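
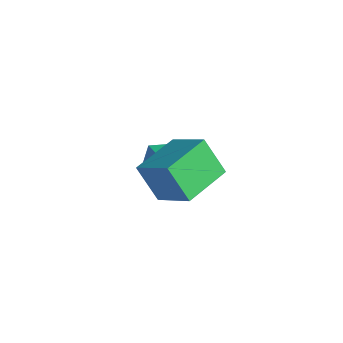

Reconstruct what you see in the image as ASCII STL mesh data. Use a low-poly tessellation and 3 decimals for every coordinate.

solid 
facet normal -0.814 -0.061 -0.578
outer loop
vertex 2.79 -1.406 0.829
vertex 2.577 0.469 0.931
vertex 3.679 -1.236 -0.442
endloop
endfacet
facet normal 0.113 -0.992 -0.054
outer loop
vertex 5.103 -1.129 0.569
vertex 2.79 -1.406 0.829
vertex 3.679 -1.236 -0.442
endloop
endfacet
facet normal -0.814 -0.061 -0.578
outer loop
vertex 3.679 -1.236 -0.442
vertex 2.577 0.469 0.931
vertex 3.466 0.639 -0.34
endloop
endfacet
facet normal 0.570 0.109 -0.814
outer loop
vertex 3.466 0.639 -0.34
vertex 5.103 -1.129 0.569
vertex 3.679 -1.236 -0.442
endloop
endfacet
facet normal -0.570 -0.109 0.814
outer loop
vertex 2.79 -1.406 0.829
vertex 4.001 0.576 1.942
vertex 2.577 0.469 0.931
endloop
endfacet
facet normal 0.113 -0.992 -0.054
outer loop
vertex 4.214 -1.299 1.84
vertex 2.79 -1.406 0.829
vertex 5.103 -1.129 0.569
endloop
endfacet
facet normal -0.570 -0.109 0.814
outer loop
vertex 4.214 -1.299 1.84
vertex 4.001 0.576 1.942
vertex 2.79 -1.406 0.829
endloop
endfacet
facet normal -0.113 0.992 0.054
outer loop
vertex 2.577 0.469 0.931
vertex 4.001 0.576 1.942
vertex 3.466 0.639 -0.34
endloop
endfacet
facet normal 0.570 0.109 -0.814
outer loop
vertex 4.89 0.746 0.671
vertex 5.103 -1.129 0.569
vertex 3.466 0.639 -0.34
endloop
endfacet
facet normal -0.113 0.992 0.054
outer loop
vertex 3.466 0.639 -0.34
vertex 4.001 0.576 1.942
vertex 4.89 0.746 0.671
endloop
endfacet
facet normal 0.814 0.061 0.578
outer loop
vertex 4.89 0.746 0.671
vertex 4.214 -1.299 1.84
vertex 5.103 -1.129 0.569
endloop
endfacet
facet normal 0.814 0.061 0.578
outer loop
vertex 4.001 0.576 1.942
vertex 4.214 -1.299 1.84
vertex 4.89 0.746 0.671
endloop
endfacet
facet normal -0.179 -0.054 0.982
outer loop
vertex 0.779 2.447 -2.089
vertex -0.011 1.668 -2.276
vertex 1.055 1.356 -2.099
endloop
endfacet
facet normal 0.502 0.119 0.857
outer loop
vertex 0.779 2.447 -2.089
vertex 1.055 1.356 -2.099
vertex 1.725 2.111 -2.596
endloop
endfacet
facet normal 0.509 0.720 0.472
outer loop
vertex 0.779 2.447 -2.089
vertex 1.725 2.111 -2.596
vertex 1.073 2.889 -3.081
endloop
endfacet
facet normal -0.168 0.918 0.359
outer loop
vertex 0.779 2.447 -2.089
vertex 1.073 2.889 -3.081
vertex -0.0 2.615 -2.883
endloop
endfacet
facet normal -0.593 0.439 0.675
outer loop
vertex 0.779 2.447 -2.089
vertex -0.0 2.615 -2.883
vertex -0.011 1.668 -2.276
endloop
endfacet
facet normal 0.792 -0.399 0.462
outer loop
vertex 1.725 2.111 -2.596
vertex 1.055 1.356 -2.099
vertex 1.52 1.125 -3.097
endloop
endfacet
facet normal -0.309 -0.680 0.665
outer loop
vertex 1.055 1.356 -2.099
vertex -0.011 1.668 -2.276
vertex 0.447 0.851 -2.899
endloop
endfacet
facet normal -0.979 0.119 0.167
outer loop
vertex -0.011 1.668 -2.276
vertex -0.0 2.615 -2.883
vertex -0.205 1.629 -3.384
endloop
endfacet
facet normal -0.291 0.893 -0.342
outer loop
vertex -0.0 2.615 -2.883
vertex 1.073 2.889 -3.081
vertex 0.465 2.384 -3.881
endloop
endfacet
facet normal 0.804 0.573 -0.161
outer loop
vertex 1.073 2.889 -3.081
vertex 1.725 2.111 -2.596
vertex 1.531 2.072 -3.704
endloop
endfacet
facet normal 0.168 -0.918 -0.359
outer loop
vertex 0.741 1.293 -3.891
vertex 1.52 1.125 -3.097
vertex 0.447 0.851 -2.899
endloop
endfacet
facet normal -0.509 -0.720 -0.472
outer loop
vertex 0.741 1.293 -3.891
vertex 0.447 0.851 -2.899
vertex -0.205 1.629 -3.384
endloop
endfacet
facet normal -0.502 -0.119 -0.857
outer loop
vertex 0.741 1.293 -3.891
vertex -0.205 1.629 -3.384
vertex 0.465 2.384 -3.881
endloop
endfacet
facet normal 0.179 0.054 -0.982
outer loop
vertex 0.741 1.293 -3.891
vertex 0.465 2.384 -3.881
vertex 1.531 2.072 -3.704
endloop
endfacet
facet normal 0.593 -0.439 -0.675
outer loop
vertex 0.741 1.293 -3.891
vertex 1.531 2.072 -3.704
vertex 1.52 1.125 -3.097
endloop
endfacet
facet normal 0.291 -0.893 0.342
outer loop
vertex 0.447 0.851 -2.899
vertex 1.52 1.125 -3.097
vertex 1.055 1.356 -2.099
endloop
endfacet
facet normal -0.804 -0.573 0.161
outer loop
vertex -0.205 1.629 -3.384
vertex 0.447 0.851 -2.899
vertex -0.011 1.668 -2.276
endloop
endfacet
facet normal -0.792 0.399 -0.462
outer loop
vertex 0.465 2.384 -3.881
vertex -0.205 1.629 -3.384
vertex -0.0 2.615 -2.883
endloop
endfacet
facet normal 0.309 0.680 -0.665
outer loop
vertex 1.531 2.072 -3.704
vertex 0.465 2.384 -3.881
vertex 1.073 2.889 -3.081
endloop
endfacet
facet normal 0.979 -0.119 -0.167
outer loop
vertex 1.52 1.125 -3.097
vertex 1.531 2.072 -3.704
vertex 1.725 2.111 -2.596
endloop
endfacet

endsolid


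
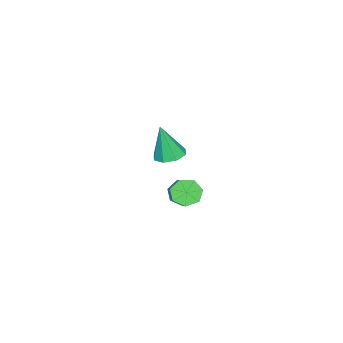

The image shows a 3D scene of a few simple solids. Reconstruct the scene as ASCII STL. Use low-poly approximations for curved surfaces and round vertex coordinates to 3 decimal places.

solid 
facet normal -0.707 -0.434 -0.558
outer loop
vertex -0.912 1.552 -1.459
vertex -1.318 1.866 -1.189
vertex -1.019 1.996 -1.669
endloop
endfacet
facet normal 0.674 -0.177 -0.717
outer loop
vertex -0.912 1.552 -1.459
vertex -1.019 1.996 -1.669
vertex 0.404 2.36 -0.421
endloop
endfacet
facet normal 0.674 -0.175 -0.717
outer loop
vertex 0.404 2.36 -0.421
vertex -1.019 1.996 -1.669
vertex 0.296 2.804 -0.631
endloop
endfacet
facet normal 0.707 0.435 0.557
outer loop
vertex 0.404 2.36 -0.421
vertex 0.296 2.804 -0.631
vertex -0.002 2.674 -0.151
endloop
endfacet
facet normal -0.708 -0.433 -0.558
outer loop
vertex -1.019 1.996 -1.669
vertex -1.318 1.866 -1.189
vertex -1.351 2.343 -1.517
endloop
endfacet
facet normal 0.253 0.581 -0.773
outer loop
vertex -1.019 1.996 -1.669
vertex -1.351 2.343 -1.517
vertex 0.296 2.804 -0.631
endloop
endfacet
facet normal 0.254 0.580 -0.774
outer loop
vertex 0.296 2.804 -0.631
vertex -1.351 2.343 -1.517
vertex -0.036 3.151 -0.48
endloop
endfacet
facet normal 0.708 0.435 0.557
outer loop
vertex 0.296 2.804 -0.631
vertex -0.036 3.151 -0.48
vertex -0.002 2.674 -0.151
endloop
endfacet
facet normal -0.707 -0.433 -0.559
outer loop
vertex -1.351 2.343 -1.517
vertex -1.318 1.866 -1.189
vertex -1.658 2.33 -1.119
endloop
endfacet
facet normal -0.358 0.900 -0.247
outer loop
vertex -1.351 2.343 -1.517
vertex -1.658 2.33 -1.119
vertex -0.036 3.151 -0.48
endloop
endfacet
facet normal -0.359 0.900 -0.247
outer loop
vertex -0.036 3.151 -0.48
vertex -1.658 2.33 -1.119
vertex -0.343 3.138 -0.081
endloop
endfacet
facet normal 0.707 0.435 0.558
outer loop
vertex -0.036 3.151 -0.48
vertex -0.343 3.138 -0.081
vertex -0.002 2.674 -0.151
endloop
endfacet
facet normal -0.707 -0.434 -0.558
outer loop
vertex -1.658 2.33 -1.119
vertex -1.318 1.866 -1.189
vertex -1.709 1.968 -0.773
endloop
endfacet
facet normal -0.700 0.543 0.464
outer loop
vertex -1.658 2.33 -1.119
vertex -1.709 1.968 -0.773
vertex -0.343 3.138 -0.081
endloop
endfacet
facet normal -0.700 0.542 0.466
outer loop
vertex -0.343 3.138 -0.081
vertex -1.709 1.968 -0.773
vertex -0.393 2.776 0.265
endloop
endfacet
facet normal 0.707 0.435 0.558
outer loop
vertex -0.343 3.138 -0.081
vertex -0.393 2.776 0.265
vertex -0.002 2.674 -0.151
endloop
endfacet
facet normal -0.707 -0.435 -0.558
outer loop
vertex -1.709 1.968 -0.773
vertex -1.318 1.866 -1.189
vertex -1.465 1.529 -0.74
endloop
endfacet
facet normal -0.515 -0.224 0.827
outer loop
vertex -1.709 1.968 -0.773
vertex -1.465 1.529 -0.74
vertex -0.393 2.776 0.265
endloop
endfacet
facet normal -0.514 -0.225 0.828
outer loop
vertex -0.393 2.776 0.265
vertex -1.465 1.529 -0.74
vertex -0.149 2.337 0.297
endloop
endfacet
facet normal 0.707 0.434 0.558
outer loop
vertex -0.393 2.776 0.265
vertex -0.149 2.337 0.297
vertex -0.002 2.674 -0.151
endloop
endfacet
facet normal -0.706 -0.435 -0.558
outer loop
vertex -1.465 1.529 -0.74
vertex -1.318 1.866 -1.189
vertex -1.11 1.344 -1.045
endloop
endfacet
facet normal 0.058 -0.822 0.566
outer loop
vertex -1.465 1.529 -0.74
vertex -1.11 1.344 -1.045
vertex -0.149 2.337 0.297
endloop
endfacet
facet normal 0.058 -0.822 0.566
outer loop
vertex -0.149 2.337 0.297
vertex -1.11 1.344 -1.045
vertex 0.205 2.152 -0.008
endloop
endfacet
facet normal 0.707 0.433 0.558
outer loop
vertex -0.149 2.337 0.297
vertex 0.205 2.152 -0.008
vertex -0.002 2.674 -0.151
endloop
endfacet
facet normal -0.707 -0.435 -0.557
outer loop
vertex -1.11 1.344 -1.045
vertex -1.318 1.866 -1.189
vertex -0.912 1.552 -1.459
endloop
endfacet
facet normal 0.587 -0.800 -0.121
outer loop
vertex -1.11 1.344 -1.045
vertex -0.912 1.552 -1.459
vertex 0.205 2.152 -0.008
endloop
endfacet
facet normal 0.587 -0.801 -0.121
outer loop
vertex 0.205 2.152 -0.008
vertex -0.912 1.552 -1.459
vertex 0.404 2.36 -0.421
endloop
endfacet
facet normal 0.707 0.433 0.559
outer loop
vertex 0.205 2.152 -0.008
vertex 0.404 2.36 -0.421
vertex -0.002 2.674 -0.151
endloop
endfacet
facet normal -0.097 0.211 -0.973
outer loop
vertex 1.982 2.508 2.564
vertex 1.534 2.855 2.684
vertex 2.108 2.926 2.642
endloop
endfacet
facet normal 0.924 -0.318 0.214
outer loop
vertex 1.982 2.508 2.564
vertex 2.108 2.926 2.642
vertex 1.666 2.565 4.016
endloop
endfacet
facet normal -0.098 0.214 -0.972
outer loop
vertex 2.108 2.926 2.642
vertex 1.534 2.855 2.684
vertex 1.898 3.303 2.746
endloop
endfacet
facet normal 0.851 0.372 0.371
outer loop
vertex 2.108 2.926 2.642
vertex 1.898 3.303 2.746
vertex 1.666 2.565 4.016
endloop
endfacet
facet normal -0.096 0.213 -0.972
outer loop
vertex 1.898 3.303 2.746
vertex 1.534 2.855 2.684
vertex 1.474 3.418 2.813
endloop
endfacet
facet normal 0.299 0.800 0.520
outer loop
vertex 1.898 3.303 2.746
vertex 1.474 3.418 2.813
vertex 1.666 2.565 4.016
endloop
endfacet
facet normal -0.095 0.213 -0.972
outer loop
vertex 1.474 3.418 2.813
vertex 1.534 2.855 2.684
vertex 1.086 3.203 2.804
endloop
endfacet
facet normal -0.408 0.713 0.570
outer loop
vertex 1.474 3.418 2.813
vertex 1.086 3.203 2.804
vertex 1.666 2.565 4.016
endloop
endfacet
facet normal -0.095 0.213 -0.972
outer loop
vertex 1.086 3.203 2.804
vertex 1.534 2.855 2.684
vertex 0.96 2.785 2.725
endloop
endfacet
facet normal -0.854 0.164 0.495
outer loop
vertex 1.086 3.203 2.804
vertex 0.96 2.785 2.725
vertex 1.666 2.565 4.016
endloop
endfacet
facet normal -0.095 0.213 -0.972
outer loop
vertex 0.96 2.785 2.725
vertex 1.534 2.855 2.684
vertex 1.17 2.408 2.622
endloop
endfacet
facet normal -0.780 -0.527 0.337
outer loop
vertex 0.96 2.785 2.725
vertex 1.17 2.408 2.622
vertex 1.666 2.565 4.016
endloop
endfacet
facet normal -0.096 0.213 -0.972
outer loop
vertex 1.17 2.408 2.622
vertex 1.534 2.855 2.684
vertex 1.594 2.293 2.555
endloop
endfacet
facet normal -0.229 -0.955 0.189
outer loop
vertex 1.17 2.408 2.622
vertex 1.594 2.293 2.555
vertex 1.666 2.565 4.016
endloop
endfacet
facet normal -0.095 0.213 -0.972
outer loop
vertex 1.594 2.293 2.555
vertex 1.534 2.855 2.684
vertex 1.982 2.508 2.564
endloop
endfacet
facet normal 0.478 -0.868 0.138
outer loop
vertex 1.594 2.293 2.555
vertex 1.982 2.508 2.564
vertex 1.666 2.565 4.016
endloop
endfacet

endsolid


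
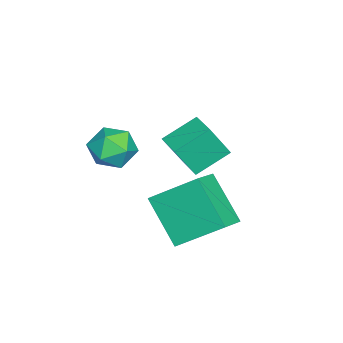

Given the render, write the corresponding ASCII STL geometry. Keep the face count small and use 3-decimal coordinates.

solid 
facet normal -0.699 0.674 0.240
outer loop
vertex 0.712 -0.733 1.394
vertex 0.14 -1.393 1.58
vertex 0.672 -1.069 2.221
endloop
endfacet
facet normal -0.046 0.926 0.374
outer loop
vertex 0.712 -0.733 1.394
vertex 0.672 -1.069 2.221
vertex 1.464 -0.881 1.853
endloop
endfacet
facet normal 0.324 0.916 -0.236
outer loop
vertex 0.712 -0.733 1.394
vertex 1.464 -0.881 1.853
vertex 1.422 -1.09 0.985
endloop
endfacet
facet normal -0.100 0.657 -0.747
outer loop
vertex 0.712 -0.733 1.394
vertex 1.422 -1.09 0.985
vertex 0.604 -1.407 0.816
endloop
endfacet
facet normal -0.733 0.507 -0.454
outer loop
vertex 0.712 -0.733 1.394
vertex 0.604 -1.407 0.816
vertex 0.14 -1.393 1.58
endloop
endfacet
facet normal 0.272 0.482 0.833
outer loop
vertex 1.464 -0.881 1.853
vertex 0.672 -1.069 2.221
vertex 1.356 -1.633 2.324
endloop
endfacet
facet normal -0.785 0.073 0.615
outer loop
vertex 0.672 -1.069 2.221
vertex 0.14 -1.393 1.58
vertex 0.538 -1.95 2.155
endloop
endfacet
facet normal -0.840 -0.197 -0.506
outer loop
vertex 0.14 -1.393 1.58
vertex 0.604 -1.407 0.816
vertex 0.496 -2.159 1.287
endloop
endfacet
facet normal 0.185 0.045 -0.982
outer loop
vertex 0.604 -1.407 0.816
vertex 1.422 -1.09 0.985
vertex 1.288 -1.971 0.919
endloop
endfacet
facet normal 0.872 0.464 -0.154
outer loop
vertex 1.422 -1.09 0.985
vertex 1.464 -0.881 1.853
vertex 1.82 -1.647 1.56
endloop
endfacet
facet normal 0.100 -0.657 0.747
outer loop
vertex 1.248 -2.307 1.746
vertex 1.356 -1.633 2.324
vertex 0.538 -1.95 2.155
endloop
endfacet
facet normal -0.324 -0.916 0.236
outer loop
vertex 1.248 -2.307 1.746
vertex 0.538 -1.95 2.155
vertex 0.496 -2.159 1.287
endloop
endfacet
facet normal 0.046 -0.926 -0.374
outer loop
vertex 1.248 -2.307 1.746
vertex 0.496 -2.159 1.287
vertex 1.288 -1.971 0.919
endloop
endfacet
facet normal 0.699 -0.674 -0.240
outer loop
vertex 1.248 -2.307 1.746
vertex 1.288 -1.971 0.919
vertex 1.82 -1.647 1.56
endloop
endfacet
facet normal 0.733 -0.507 0.454
outer loop
vertex 1.248 -2.307 1.746
vertex 1.82 -1.647 1.56
vertex 1.356 -1.633 2.324
endloop
endfacet
facet normal -0.185 -0.045 0.982
outer loop
vertex 0.538 -1.95 2.155
vertex 1.356 -1.633 2.324
vertex 0.672 -1.069 2.221
endloop
endfacet
facet normal -0.872 -0.464 0.154
outer loop
vertex 0.496 -2.159 1.287
vertex 0.538 -1.95 2.155
vertex 0.14 -1.393 1.58
endloop
endfacet
facet normal -0.272 -0.482 -0.833
outer loop
vertex 1.288 -1.971 0.919
vertex 0.496 -2.159 1.287
vertex 0.604 -1.407 0.816
endloop
endfacet
facet normal 0.785 -0.073 -0.615
outer loop
vertex 1.82 -1.647 1.56
vertex 1.288 -1.971 0.919
vertex 1.422 -1.09 0.985
endloop
endfacet
facet normal 0.840 0.197 0.506
outer loop
vertex 1.356 -1.633 2.324
vertex 1.82 -1.647 1.56
vertex 1.464 -0.881 1.853
endloop
endfacet
facet normal -0.896 0.204 -0.395
outer loop
vertex 0.618 0.071 -0.588
vertex 0.462 1.657 0.586
vertex 1.506 1.213 -2.012
endloop
endfacet
facet normal 0.079 -0.801 -0.593
outer loop
vertex 2.518 0.983 -1.566
vertex 0.618 0.071 -0.588
vertex 1.506 1.213 -2.012
endloop
endfacet
facet normal -0.896 0.204 -0.395
outer loop
vertex 1.506 1.213 -2.012
vertex 0.462 1.657 0.586
vertex 1.35 2.799 -0.838
endloop
endfacet
facet normal 0.437 0.562 -0.702
outer loop
vertex 1.35 2.799 -0.838
vertex 2.518 0.983 -1.566
vertex 1.506 1.213 -2.012
endloop
endfacet
facet normal -0.437 -0.562 0.702
outer loop
vertex 0.618 0.071 -0.588
vertex 1.474 1.427 1.032
vertex 0.462 1.657 0.586
endloop
endfacet
facet normal 0.079 -0.801 -0.593
outer loop
vertex 1.63 -0.159 -0.142
vertex 0.618 0.071 -0.588
vertex 2.518 0.983 -1.566
endloop
endfacet
facet normal -0.437 -0.562 0.702
outer loop
vertex 1.63 -0.159 -0.142
vertex 1.474 1.427 1.032
vertex 0.618 0.071 -0.588
endloop
endfacet
facet normal -0.079 0.801 0.593
outer loop
vertex 0.462 1.657 0.586
vertex 1.474 1.427 1.032
vertex 1.35 2.799 -0.838
endloop
endfacet
facet normal 0.437 0.562 -0.702
outer loop
vertex 2.362 2.569 -0.392
vertex 2.518 0.983 -1.566
vertex 1.35 2.799 -0.838
endloop
endfacet
facet normal -0.079 0.801 0.593
outer loop
vertex 1.35 2.799 -0.838
vertex 1.474 1.427 1.032
vertex 2.362 2.569 -0.392
endloop
endfacet
facet normal 0.896 -0.204 0.395
outer loop
vertex 2.362 2.569 -0.392
vertex 1.63 -0.159 -0.142
vertex 2.518 0.983 -1.566
endloop
endfacet
facet normal 0.896 -0.204 0.395
outer loop
vertex 1.474 1.427 1.032
vertex 1.63 -0.159 -0.142
vertex 2.362 2.569 -0.392
endloop
endfacet
facet normal -0.785 -0.613 -0.093
outer loop
vertex -1.729 -0.689 0.303
vertex -2.571 0.28 1.02
vertex -2.076 -0.052 -0.965
endloop
endfacet
facet normal 0.572 -0.659 -0.488
outer loop
vertex -1.189 0.64 -0.86
vertex -1.729 -0.689 0.303
vertex -2.076 -0.052 -0.965
endloop
endfacet
facet normal -0.784 -0.613 -0.093
outer loop
vertex -2.076 -0.052 -0.965
vertex -2.571 0.28 1.02
vertex -2.918 0.916 -0.248
endloop
endfacet
facet normal -0.238 0.436 -0.868
outer loop
vertex -2.918 0.916 -0.248
vertex -1.189 0.64 -0.86
vertex -2.076 -0.052 -0.965
endloop
endfacet
facet normal 0.237 -0.436 0.868
outer loop
vertex -1.729 -0.689 0.303
vertex -1.684 0.972 1.125
vertex -2.571 0.28 1.02
endloop
endfacet
facet normal 0.573 -0.659 -0.487
outer loop
vertex -0.842 0.004 0.408
vertex -1.729 -0.689 0.303
vertex -1.189 0.64 -0.86
endloop
endfacet
facet normal 0.238 -0.436 0.868
outer loop
vertex -0.842 0.004 0.408
vertex -1.684 0.972 1.125
vertex -1.729 -0.689 0.303
endloop
endfacet
facet normal -0.572 0.660 0.487
outer loop
vertex -2.571 0.28 1.02
vertex -1.684 0.972 1.125
vertex -2.918 0.916 -0.248
endloop
endfacet
facet normal -0.238 0.436 -0.868
outer loop
vertex -2.031 1.609 -0.143
vertex -1.189 0.64 -0.86
vertex -2.918 0.916 -0.248
endloop
endfacet
facet normal -0.573 0.659 0.488
outer loop
vertex -2.918 0.916 -0.248
vertex -1.684 0.972 1.125
vertex -2.031 1.609 -0.143
endloop
endfacet
facet normal 0.785 0.613 0.093
outer loop
vertex -2.031 1.609 -0.143
vertex -0.842 0.004 0.408
vertex -1.189 0.64 -0.86
endloop
endfacet
facet normal 0.784 0.613 0.093
outer loop
vertex -1.684 0.972 1.125
vertex -0.842 0.004 0.408
vertex -2.031 1.609 -0.143
endloop
endfacet

endsolid


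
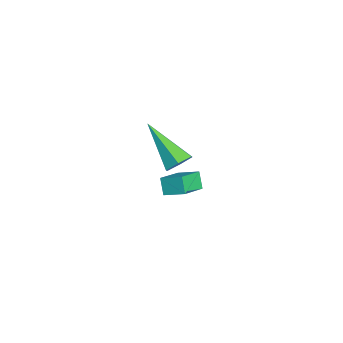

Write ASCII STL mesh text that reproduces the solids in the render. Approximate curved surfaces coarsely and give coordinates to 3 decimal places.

solid 
facet normal -0.553 -0.145 0.820
outer loop
vertex -2.705 -3.35 -1.861
vertex -2.311 -2.528 -1.45
vertex -3.637 -2.65 -2.366
endloop
endfacet
facet normal -0.394 -0.822 -0.412
outer loop
vertex -3.189 -2.532 -3.03
vertex -2.705 -3.35 -1.861
vertex -3.637 -2.65 -2.366
endloop
endfacet
facet normal -0.553 -0.146 0.820
outer loop
vertex -3.637 -2.65 -2.366
vertex -2.311 -2.528 -1.45
vertex -3.243 -1.828 -1.954
endloop
endfacet
facet normal -0.734 0.551 -0.397
outer loop
vertex -3.243 -1.828 -1.954
vertex -3.189 -2.532 -3.03
vertex -3.637 -2.65 -2.366
endloop
endfacet
facet normal 0.734 -0.551 0.397
outer loop
vertex -2.705 -3.35 -1.861
vertex -1.863 -2.41 -2.114
vertex -2.311 -2.528 -1.45
endloop
endfacet
facet normal -0.395 -0.822 -0.412
outer loop
vertex -2.257 -3.232 -2.526
vertex -2.705 -3.35 -1.861
vertex -3.189 -2.532 -3.03
endloop
endfacet
facet normal 0.734 -0.551 0.397
outer loop
vertex -2.257 -3.232 -2.526
vertex -1.863 -2.41 -2.114
vertex -2.705 -3.35 -1.861
endloop
endfacet
facet normal 0.394 0.822 0.412
outer loop
vertex -2.311 -2.528 -1.45
vertex -1.863 -2.41 -2.114
vertex -3.243 -1.828 -1.954
endloop
endfacet
facet normal -0.734 0.551 -0.397
outer loop
vertex -2.795 -1.71 -2.619
vertex -3.189 -2.532 -3.03
vertex -3.243 -1.828 -1.954
endloop
endfacet
facet normal 0.394 0.822 0.411
outer loop
vertex -3.243 -1.828 -1.954
vertex -1.863 -2.41 -2.114
vertex -2.795 -1.71 -2.619
endloop
endfacet
facet normal 0.553 0.145 -0.821
outer loop
vertex -2.795 -1.71 -2.619
vertex -2.257 -3.232 -2.526
vertex -3.189 -2.532 -3.03
endloop
endfacet
facet normal 0.554 0.146 -0.820
outer loop
vertex -1.863 -2.41 -2.114
vertex -2.257 -3.232 -2.526
vertex -2.795 -1.71 -2.619
endloop
endfacet
facet normal 0.595 0.539 -0.596
outer loop
vertex 1.244 -2.73 2.433
vertex 0.778 -2.681 2.012
vertex 0.84 -2.248 2.466
endloop
endfacet
facet normal 0.319 0.204 0.925
outer loop
vertex 1.244 -2.73 2.433
vertex 0.84 -2.248 2.466
vertex -0.478 -3.819 3.268
endloop
endfacet
facet normal 0.595 0.539 -0.596
outer loop
vertex 0.84 -2.248 2.466
vertex 0.778 -2.681 2.012
vertex 0.374 -2.199 2.045
endloop
endfacet
facet normal -0.453 0.677 0.580
outer loop
vertex 0.84 -2.248 2.466
vertex 0.374 -2.199 2.045
vertex -0.478 -3.819 3.268
endloop
endfacet
facet normal 0.595 0.540 -0.595
outer loop
vertex 0.374 -2.199 2.045
vertex 0.778 -2.681 2.012
vertex 0.312 -2.631 1.591
endloop
endfacet
facet normal -0.921 0.337 -0.195
outer loop
vertex 0.374 -2.199 2.045
vertex 0.312 -2.631 1.591
vertex -0.478 -3.819 3.268
endloop
endfacet
facet normal 0.595 0.540 -0.595
outer loop
vertex 0.312 -2.631 1.591
vertex 0.778 -2.681 2.012
vertex 0.716 -3.113 1.558
endloop
endfacet
facet normal -0.618 -0.475 -0.627
outer loop
vertex 0.312 -2.631 1.591
vertex 0.716 -3.113 1.558
vertex -0.478 -3.819 3.268
endloop
endfacet
facet normal 0.595 0.540 -0.595
outer loop
vertex 0.716 -3.113 1.558
vertex 0.778 -2.681 2.012
vertex 1.182 -3.163 1.979
endloop
endfacet
facet normal 0.154 -0.947 -0.283
outer loop
vertex 0.716 -3.113 1.558
vertex 1.182 -3.163 1.979
vertex -0.478 -3.819 3.268
endloop
endfacet
facet normal 0.595 0.539 -0.596
outer loop
vertex 1.182 -3.163 1.979
vertex 0.778 -2.681 2.012
vertex 1.244 -2.73 2.433
endloop
endfacet
facet normal 0.623 -0.607 0.494
outer loop
vertex 1.182 -3.163 1.979
vertex 1.244 -2.73 2.433
vertex -0.478 -3.819 3.268
endloop
endfacet

endsolid


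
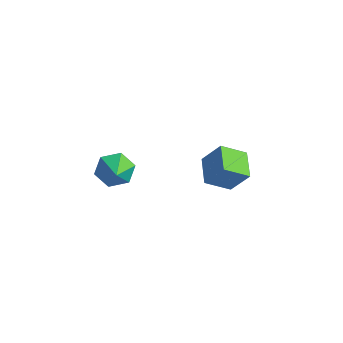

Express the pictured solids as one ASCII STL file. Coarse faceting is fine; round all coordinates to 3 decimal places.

solid 
facet normal -0.494 -0.298 -0.817
outer loop
vertex 2.435 -2.319 0.426
vertex 1.427 -1.354 0.684
vertex 3.152 -1.361 -0.357
endloop
endfacet
facet normal 0.710 -0.680 -0.181
outer loop
vertex 3.873 -0.926 0.836
vertex 2.435 -2.319 0.426
vertex 3.152 -1.361 -0.357
endloop
endfacet
facet normal -0.494 -0.297 -0.817
outer loop
vertex 3.152 -1.361 -0.357
vertex 1.427 -1.354 0.684
vertex 2.143 -0.395 -0.098
endloop
endfacet
facet normal 0.501 0.670 -0.547
outer loop
vertex 2.143 -0.395 -0.098
vertex 3.873 -0.926 0.836
vertex 3.152 -1.361 -0.357
endloop
endfacet
facet normal -0.501 -0.670 0.547
outer loop
vertex 2.435 -2.319 0.426
vertex 2.148 -0.919 1.877
vertex 1.427 -1.354 0.684
endloop
endfacet
facet normal 0.710 -0.680 -0.183
outer loop
vertex 3.157 -1.885 1.618
vertex 2.435 -2.319 0.426
vertex 3.873 -0.926 0.836
endloop
endfacet
facet normal -0.501 -0.670 0.548
outer loop
vertex 3.157 -1.885 1.618
vertex 2.148 -0.919 1.877
vertex 2.435 -2.319 0.426
endloop
endfacet
facet normal -0.711 0.679 0.182
outer loop
vertex 1.427 -1.354 0.684
vertex 2.148 -0.919 1.877
vertex 2.143 -0.395 -0.098
endloop
endfacet
facet normal 0.501 0.670 -0.548
outer loop
vertex 2.865 0.039 1.094
vertex 3.873 -0.926 0.836
vertex 2.143 -0.395 -0.098
endloop
endfacet
facet normal -0.710 0.680 0.182
outer loop
vertex 2.143 -0.395 -0.098
vertex 2.148 -0.919 1.877
vertex 2.865 0.039 1.094
endloop
endfacet
facet normal 0.494 0.297 0.817
outer loop
vertex 2.865 0.039 1.094
vertex 3.157 -1.885 1.618
vertex 3.873 -0.926 0.836
endloop
endfacet
facet normal 0.494 0.297 0.817
outer loop
vertex 2.148 -0.919 1.877
vertex 3.157 -1.885 1.618
vertex 2.865 0.039 1.094
endloop
endfacet
facet normal -0.633 0.560 -0.534
outer loop
vertex -2.412 -1.609 -2.464
vertex -2.991 -2.389 -2.596
vertex -3.126 -1.804 -1.822
endloop
endfacet
facet normal 0.592 0.298 0.749
outer loop
vertex -2.412 -1.609 -2.464
vertex -3.126 -1.804 -1.822
vertex -2.289 -3.011 -2.004
endloop
endfacet
facet normal -0.633 0.561 -0.534
outer loop
vertex -3.126 -1.804 -1.822
vertex -2.991 -2.389 -2.596
vertex -3.705 -2.583 -1.954
endloop
endfacet
facet normal -0.013 -0.158 0.987
outer loop
vertex -3.126 -1.804 -1.822
vertex -3.705 -2.583 -1.954
vertex -2.289 -3.011 -2.004
endloop
endfacet
facet normal -0.633 0.561 -0.534
outer loop
vertex -3.705 -2.583 -1.954
vertex -2.991 -2.389 -2.596
vertex -3.57 -3.168 -2.728
endloop
endfacet
facet normal -0.221 -0.796 0.563
outer loop
vertex -3.705 -2.583 -1.954
vertex -3.57 -3.168 -2.728
vertex -2.289 -3.011 -2.004
endloop
endfacet
facet normal -0.633 0.561 -0.533
outer loop
vertex -3.57 -3.168 -2.728
vertex -2.991 -2.389 -2.596
vertex -2.857 -2.974 -3.371
endloop
endfacet
facet normal 0.176 -0.979 -0.100
outer loop
vertex -3.57 -3.168 -2.728
vertex -2.857 -2.974 -3.371
vertex -2.289 -3.011 -2.004
endloop
endfacet
facet normal -0.634 0.561 -0.533
outer loop
vertex -2.857 -2.974 -3.371
vertex -2.991 -2.389 -2.596
vertex -2.278 -2.194 -3.239
endloop
endfacet
facet normal 0.782 -0.523 -0.339
outer loop
vertex -2.857 -2.974 -3.371
vertex -2.278 -2.194 -3.239
vertex -2.289 -3.011 -2.004
endloop
endfacet
facet normal -0.634 0.561 -0.533
outer loop
vertex -2.278 -2.194 -3.239
vertex -2.991 -2.389 -2.596
vertex -2.412 -1.609 -2.464
endloop
endfacet
facet normal 0.990 0.115 0.085
outer loop
vertex -2.278 -2.194 -3.239
vertex -2.412 -1.609 -2.464
vertex -2.289 -3.011 -2.004
endloop
endfacet

endsolid


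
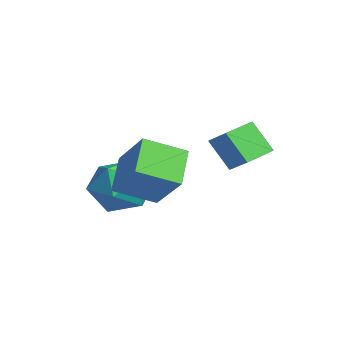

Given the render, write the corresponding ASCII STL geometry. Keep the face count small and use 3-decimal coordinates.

solid 
facet normal -0.542 0.765 0.347
outer loop
vertex -2.972 -2.612 -2.701
vertex -3.941 -3.3 -2.698
vertex -3.248 -3.246 -1.735
endloop
endfacet
facet normal 0.134 0.810 0.570
outer loop
vertex -2.972 -2.612 -2.701
vertex -3.248 -3.246 -1.735
vertex -2.118 -3.178 -2.098
endloop
endfacet
facet normal 0.555 0.832 -0.006
outer loop
vertex -2.972 -2.612 -2.701
vertex -2.118 -3.178 -2.098
vertex -2.114 -3.189 -3.286
endloop
endfacet
facet normal 0.139 0.799 -0.585
outer loop
vertex -2.972 -2.612 -2.701
vertex -2.114 -3.189 -3.286
vertex -3.24 -3.265 -3.657
endloop
endfacet
facet normal -0.539 0.758 -0.367
outer loop
vertex -2.972 -2.612 -2.701
vertex -3.24 -3.265 -3.657
vertex -3.941 -3.3 -2.698
endloop
endfacet
facet normal 0.287 0.215 0.933
outer loop
vertex -2.118 -3.178 -2.098
vertex -3.248 -3.246 -1.735
vertex -2.56 -4.215 -1.723
endloop
endfacet
facet normal -0.807 0.142 0.573
outer loop
vertex -3.248 -3.246 -1.735
vertex -3.941 -3.3 -2.698
vertex -3.686 -4.291 -2.094
endloop
endfacet
facet normal -0.803 0.132 -0.582
outer loop
vertex -3.941 -3.3 -2.698
vertex -3.24 -3.265 -3.657
vertex -3.682 -4.302 -3.282
endloop
endfacet
facet normal 0.295 0.198 -0.935
outer loop
vertex -3.24 -3.265 -3.657
vertex -2.114 -3.189 -3.286
vertex -2.552 -4.234 -3.645
endloop
endfacet
facet normal 0.968 0.250 0.001
outer loop
vertex -2.114 -3.189 -3.286
vertex -2.118 -3.178 -2.098
vertex -1.859 -4.18 -2.682
endloop
endfacet
facet normal -0.139 -0.799 0.585
outer loop
vertex -2.828 -4.868 -2.679
vertex -2.56 -4.215 -1.723
vertex -3.686 -4.291 -2.094
endloop
endfacet
facet normal -0.555 -0.832 0.006
outer loop
vertex -2.828 -4.868 -2.679
vertex -3.686 -4.291 -2.094
vertex -3.682 -4.302 -3.282
endloop
endfacet
facet normal -0.134 -0.810 -0.570
outer loop
vertex -2.828 -4.868 -2.679
vertex -3.682 -4.302 -3.282
vertex -2.552 -4.234 -3.645
endloop
endfacet
facet normal 0.542 -0.765 -0.347
outer loop
vertex -2.828 -4.868 -2.679
vertex -2.552 -4.234 -3.645
vertex -1.859 -4.18 -2.682
endloop
endfacet
facet normal 0.539 -0.758 0.367
outer loop
vertex -2.828 -4.868 -2.679
vertex -1.859 -4.18 -2.682
vertex -2.56 -4.215 -1.723
endloop
endfacet
facet normal -0.295 -0.198 0.935
outer loop
vertex -3.686 -4.291 -2.094
vertex -2.56 -4.215 -1.723
vertex -3.248 -3.246 -1.735
endloop
endfacet
facet normal -0.968 -0.250 -0.001
outer loop
vertex -3.682 -4.302 -3.282
vertex -3.686 -4.291 -2.094
vertex -3.941 -3.3 -2.698
endloop
endfacet
facet normal -0.287 -0.215 -0.933
outer loop
vertex -2.552 -4.234 -3.645
vertex -3.682 -4.302 -3.282
vertex -3.24 -3.265 -3.657
endloop
endfacet
facet normal 0.807 -0.142 -0.573
outer loop
vertex -1.859 -4.18 -2.682
vertex -2.552 -4.234 -3.645
vertex -2.114 -3.189 -3.286
endloop
endfacet
facet normal 0.803 -0.132 0.582
outer loop
vertex -2.56 -4.215 -1.723
vertex -1.859 -4.18 -2.682
vertex -2.118 -3.178 -2.098
endloop
endfacet
facet normal -0.735 -0.366 -0.571
outer loop
vertex -0.278 -1.505 0.112
vertex -0.907 -0.509 0.283
vertex 0.279 -0.973 -0.947
endloop
endfacet
facet normal 0.527 -0.837 -0.143
outer loop
vertex 1.007 -0.611 -0.383
vertex -0.278 -1.505 0.112
vertex 0.279 -0.973 -0.947
endloop
endfacet
facet normal -0.735 -0.367 -0.570
outer loop
vertex 0.279 -0.973 -0.947
vertex -0.907 -0.509 0.283
vertex -0.35 0.023 -0.777
endloop
endfacet
facet normal 0.425 0.406 -0.809
outer loop
vertex -0.35 0.023 -0.777
vertex 1.007 -0.611 -0.383
vertex 0.279 -0.973 -0.947
endloop
endfacet
facet normal -0.424 -0.407 0.809
outer loop
vertex -0.278 -1.505 0.112
vertex -0.179 -0.147 0.847
vertex -0.907 -0.509 0.283
endloop
endfacet
facet normal 0.527 -0.837 -0.143
outer loop
vertex 0.45 -1.143 0.677
vertex -0.278 -1.505 0.112
vertex 1.007 -0.611 -0.383
endloop
endfacet
facet normal -0.425 -0.407 0.809
outer loop
vertex 0.45 -1.143 0.677
vertex -0.179 -0.147 0.847
vertex -0.278 -1.505 0.112
endloop
endfacet
facet normal -0.527 0.837 0.143
outer loop
vertex -0.907 -0.509 0.283
vertex -0.179 -0.147 0.847
vertex -0.35 0.023 -0.777
endloop
endfacet
facet normal 0.425 0.407 -0.808
outer loop
vertex 0.378 0.385 -0.212
vertex 1.007 -0.611 -0.383
vertex -0.35 0.023 -0.777
endloop
endfacet
facet normal -0.528 0.837 0.143
outer loop
vertex -0.35 0.023 -0.777
vertex -0.179 -0.147 0.847
vertex 0.378 0.385 -0.212
endloop
endfacet
facet normal 0.735 0.366 0.570
outer loop
vertex 0.378 0.385 -0.212
vertex 0.45 -1.143 0.677
vertex 1.007 -0.611 -0.383
endloop
endfacet
facet normal 0.735 0.367 0.571
outer loop
vertex -0.179 -0.147 0.847
vertex 0.45 -1.143 0.677
vertex 0.378 0.385 -0.212
endloop
endfacet
facet normal -0.733 0.312 0.605
outer loop
vertex -1.617 -4.024 -0.929
vertex -0.349 -3.535 0.356
vertex -1.531 -2.618 -1.55
endloop
endfacet
facet normal -0.677 -0.262 -0.687
outer loop
vertex -0.431 -3.085 -2.456
vertex -1.617 -4.024 -0.929
vertex -1.531 -2.618 -1.55
endloop
endfacet
facet normal -0.733 0.312 0.605
outer loop
vertex -1.531 -2.618 -1.55
vertex -0.349 -3.535 0.356
vertex -0.263 -2.128 -0.265
endloop
endfacet
facet normal 0.056 0.913 -0.403
outer loop
vertex -0.263 -2.128 -0.265
vertex -0.431 -3.085 -2.456
vertex -1.531 -2.618 -1.55
endloop
endfacet
facet normal -0.056 -0.914 0.403
outer loop
vertex -1.617 -4.024 -0.929
vertex 0.751 -4.002 -0.55
vertex -0.349 -3.535 0.356
endloop
endfacet
facet normal -0.678 -0.262 -0.687
outer loop
vertex -0.517 -4.492 -1.835
vertex -1.617 -4.024 -0.929
vertex -0.431 -3.085 -2.456
endloop
endfacet
facet normal -0.056 -0.913 0.404
outer loop
vertex -0.517 -4.492 -1.835
vertex 0.751 -4.002 -0.55
vertex -1.617 -4.024 -0.929
endloop
endfacet
facet normal 0.677 0.262 0.687
outer loop
vertex -0.349 -3.535 0.356
vertex 0.751 -4.002 -0.55
vertex -0.263 -2.128 -0.265
endloop
endfacet
facet normal 0.056 0.913 -0.403
outer loop
vertex 0.837 -2.596 -1.171
vertex -0.431 -3.085 -2.456
vertex -0.263 -2.128 -0.265
endloop
endfacet
facet normal 0.678 0.262 0.687
outer loop
vertex -0.263 -2.128 -0.265
vertex 0.751 -4.002 -0.55
vertex 0.837 -2.596 -1.171
endloop
endfacet
facet normal 0.733 -0.312 -0.605
outer loop
vertex 0.837 -2.596 -1.171
vertex -0.517 -4.492 -1.835
vertex -0.431 -3.085 -2.456
endloop
endfacet
facet normal 0.733 -0.312 -0.604
outer loop
vertex 0.751 -4.002 -0.55
vertex -0.517 -4.492 -1.835
vertex 0.837 -2.596 -1.171
endloop
endfacet

endsolid


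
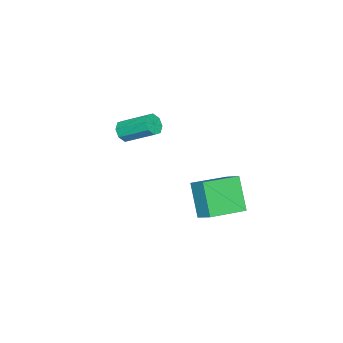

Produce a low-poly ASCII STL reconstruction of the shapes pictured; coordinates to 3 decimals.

solid 
facet normal -0.401 -0.402 0.823
outer loop
vertex -0.222 3.228 3.351
vertex -2.012 4.289 2.998
vertex -0.614 2.363 2.738
endloop
endfacet
facet normal 0.848 -0.503 0.167
outer loop
vertex 0.212 3.191 1.042
vertex -0.222 3.228 3.351
vertex -0.614 2.363 2.738
endloop
endfacet
facet normal -0.401 -0.402 0.823
outer loop
vertex -0.614 2.363 2.738
vertex -2.012 4.289 2.998
vertex -2.403 3.424 2.385
endloop
endfacet
facet normal -0.347 -0.765 -0.542
outer loop
vertex -2.403 3.424 2.385
vertex 0.212 3.191 1.042
vertex -0.614 2.363 2.738
endloop
endfacet
facet normal 0.347 0.765 0.542
outer loop
vertex -0.222 3.228 3.351
vertex -1.186 5.117 1.302
vertex -2.012 4.289 2.998
endloop
endfacet
facet normal 0.848 -0.502 0.168
outer loop
vertex 0.603 4.056 1.655
vertex -0.222 3.228 3.351
vertex 0.212 3.191 1.042
endloop
endfacet
facet normal 0.347 0.765 0.542
outer loop
vertex 0.603 4.056 1.655
vertex -1.186 5.117 1.302
vertex -0.222 3.228 3.351
endloop
endfacet
facet normal -0.848 0.502 -0.168
outer loop
vertex -2.012 4.289 2.998
vertex -1.186 5.117 1.302
vertex -2.403 3.424 2.385
endloop
endfacet
facet normal -0.347 -0.765 -0.542
outer loop
vertex -1.578 4.252 0.689
vertex 0.212 3.191 1.042
vertex -2.403 3.424 2.385
endloop
endfacet
facet normal -0.848 0.503 -0.167
outer loop
vertex -2.403 3.424 2.385
vertex -1.186 5.117 1.302
vertex -1.578 4.252 0.689
endloop
endfacet
facet normal 0.401 0.402 -0.823
outer loop
vertex -1.578 4.252 0.689
vertex 0.603 4.056 1.655
vertex 0.212 3.191 1.042
endloop
endfacet
facet normal 0.401 0.402 -0.823
outer loop
vertex -1.186 5.117 1.302
vertex 0.603 4.056 1.655
vertex -1.578 4.252 0.689
endloop
endfacet
facet normal 0.063 -0.850 -0.523
outer loop
vertex -2.697 -2.977 3.594
vertex -3.208 -2.77 3.196
vertex -2.531 -2.71 3.18
endloop
endfacet
facet normal 0.945 -0.116 0.304
outer loop
vertex -2.697 -2.977 3.594
vertex -2.531 -2.71 3.18
vertex -2.821 -1.336 4.603
endloop
endfacet
facet normal 0.946 -0.115 0.304
outer loop
vertex -2.821 -1.336 4.603
vertex -2.531 -2.71 3.18
vertex -2.655 -1.069 4.188
endloop
endfacet
facet normal -0.064 0.851 0.522
outer loop
vertex -2.821 -1.336 4.603
vertex -2.655 -1.069 4.188
vertex -3.332 -1.13 4.204
endloop
endfacet
facet normal 0.063 -0.850 -0.523
outer loop
vertex -2.531 -2.71 3.18
vertex -3.208 -2.77 3.196
vertex -2.762 -2.478 2.775
endloop
endfacet
facet normal 0.894 0.282 -0.349
outer loop
vertex -2.531 -2.71 3.18
vertex -2.762 -2.478 2.775
vertex -2.655 -1.069 4.188
endloop
endfacet
facet normal 0.895 0.280 -0.347
outer loop
vertex -2.655 -1.069 4.188
vertex -2.762 -2.478 2.775
vertex -2.885 -0.837 3.783
endloop
endfacet
facet normal -0.064 0.850 0.523
outer loop
vertex -2.655 -1.069 4.188
vertex -2.885 -0.837 3.783
vertex -3.332 -1.13 4.204
endloop
endfacet
facet normal 0.065 -0.851 -0.521
outer loop
vertex -2.762 -2.478 2.775
vertex -3.208 -2.77 3.196
vertex -3.254 -2.418 2.616
endloop
endfacet
facet normal 0.320 0.513 -0.796
outer loop
vertex -2.762 -2.478 2.775
vertex -3.254 -2.418 2.616
vertex -2.885 -0.837 3.783
endloop
endfacet
facet normal 0.318 0.514 -0.797
outer loop
vertex -2.885 -0.837 3.783
vertex -3.254 -2.418 2.616
vertex -3.377 -0.777 3.625
endloop
endfacet
facet normal -0.064 0.850 0.523
outer loop
vertex -2.885 -0.837 3.783
vertex -3.377 -0.777 3.625
vertex -3.332 -1.13 4.204
endloop
endfacet
facet normal 0.064 -0.851 -0.521
outer loop
vertex -3.254 -2.418 2.616
vertex -3.208 -2.77 3.196
vertex -3.719 -2.564 2.797
endloop
endfacet
facet normal -0.443 0.445 -0.778
outer loop
vertex -3.254 -2.418 2.616
vertex -3.719 -2.564 2.797
vertex -3.377 -0.777 3.625
endloop
endfacet
facet normal -0.442 0.445 -0.779
outer loop
vertex -3.377 -0.777 3.625
vertex -3.719 -2.564 2.797
vertex -3.843 -0.923 3.806
endloop
endfacet
facet normal -0.063 0.850 0.523
outer loop
vertex -3.377 -0.777 3.625
vertex -3.843 -0.923 3.806
vertex -3.332 -1.13 4.204
endloop
endfacet
facet normal 0.064 -0.851 -0.522
outer loop
vertex -3.719 -2.564 2.797
vertex -3.208 -2.77 3.196
vertex -3.885 -2.831 3.212
endloop
endfacet
facet normal -0.946 0.115 -0.304
outer loop
vertex -3.719 -2.564 2.797
vertex -3.885 -2.831 3.212
vertex -3.843 -0.923 3.806
endloop
endfacet
facet normal -0.945 0.116 -0.305
outer loop
vertex -3.843 -0.923 3.806
vertex -3.885 -2.831 3.212
vertex -4.009 -1.19 4.22
endloop
endfacet
facet normal -0.063 0.850 0.523
outer loop
vertex -3.843 -0.923 3.806
vertex -4.009 -1.19 4.22
vertex -3.332 -1.13 4.204
endloop
endfacet
facet normal 0.064 -0.850 -0.523
outer loop
vertex -3.885 -2.831 3.212
vertex -3.208 -2.77 3.196
vertex -3.655 -3.063 3.617
endloop
endfacet
facet normal -0.895 -0.281 0.347
outer loop
vertex -3.885 -2.831 3.212
vertex -3.655 -3.063 3.617
vertex -4.009 -1.19 4.22
endloop
endfacet
facet normal -0.894 -0.281 0.349
outer loop
vertex -4.009 -1.19 4.22
vertex -3.655 -3.063 3.617
vertex -3.778 -1.422 4.625
endloop
endfacet
facet normal -0.063 0.850 0.523
outer loop
vertex -4.009 -1.19 4.22
vertex -3.778 -1.422 4.625
vertex -3.332 -1.13 4.204
endloop
endfacet
facet normal 0.064 -0.850 -0.523
outer loop
vertex -3.655 -3.063 3.617
vertex -3.208 -2.77 3.196
vertex -3.163 -3.123 3.775
endloop
endfacet
facet normal -0.319 -0.513 0.797
outer loop
vertex -3.655 -3.063 3.617
vertex -3.163 -3.123 3.775
vertex -3.778 -1.422 4.625
endloop
endfacet
facet normal -0.320 -0.514 0.796
outer loop
vertex -3.778 -1.422 4.625
vertex -3.163 -3.123 3.775
vertex -3.286 -1.482 4.784
endloop
endfacet
facet normal -0.065 0.851 0.521
outer loop
vertex -3.778 -1.422 4.625
vertex -3.286 -1.482 4.784
vertex -3.332 -1.13 4.204
endloop
endfacet
facet normal 0.063 -0.850 -0.523
outer loop
vertex -3.163 -3.123 3.775
vertex -3.208 -2.77 3.196
vertex -2.697 -2.977 3.594
endloop
endfacet
facet normal 0.442 -0.446 0.779
outer loop
vertex -3.163 -3.123 3.775
vertex -2.697 -2.977 3.594
vertex -3.286 -1.482 4.784
endloop
endfacet
facet normal 0.443 -0.445 0.778
outer loop
vertex -3.286 -1.482 4.784
vertex -2.697 -2.977 3.594
vertex -2.821 -1.336 4.603
endloop
endfacet
facet normal -0.064 0.851 0.521
outer loop
vertex -3.286 -1.482 4.784
vertex -2.821 -1.336 4.603
vertex -3.332 -1.13 4.204
endloop
endfacet

endsolid


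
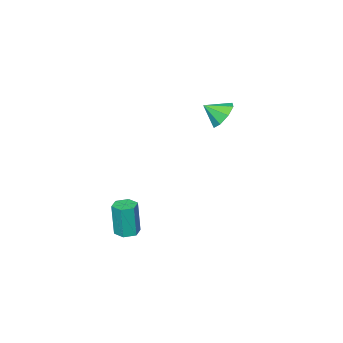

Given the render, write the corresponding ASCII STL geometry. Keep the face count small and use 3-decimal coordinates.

solid 
facet normal -0.575 0.589 -0.568
outer loop
vertex -2.287 1.301 1.757
vertex -2.949 0.787 1.895
vertex -2.63 1.473 2.283
endloop
endfacet
facet normal 0.843 0.283 0.457
outer loop
vertex -2.287 1.301 1.757
vertex -2.63 1.473 2.283
vertex -2.311 0.133 2.525
endloop
endfacet
facet normal -0.576 0.589 -0.568
outer loop
vertex -2.63 1.473 2.283
vertex -2.949 0.787 1.895
vertex -3.16 1.242 2.581
endloop
endfacet
facet normal 0.388 0.252 0.886
outer loop
vertex -2.63 1.473 2.283
vertex -3.16 1.242 2.581
vertex -2.311 0.133 2.525
endloop
endfacet
facet normal -0.575 0.589 -0.568
outer loop
vertex -3.16 1.242 2.581
vertex -2.949 0.787 1.895
vertex -3.567 0.745 2.478
endloop
endfacet
facet normal -0.098 -0.125 0.987
outer loop
vertex -3.16 1.242 2.581
vertex -3.567 0.745 2.478
vertex -2.311 0.133 2.525
endloop
endfacet
facet normal -0.575 0.590 -0.567
outer loop
vertex -3.567 0.745 2.478
vertex -2.949 0.787 1.895
vertex -3.612 0.273 2.033
endloop
endfacet
facet normal -0.333 -0.630 0.702
outer loop
vertex -3.567 0.745 2.478
vertex -3.612 0.273 2.033
vertex -2.311 0.133 2.525
endloop
endfacet
facet normal -0.575 0.589 -0.568
outer loop
vertex -3.612 0.273 2.033
vertex -2.949 0.787 1.895
vertex -3.269 0.101 1.507
endloop
endfacet
facet normal -0.179 -0.964 0.199
outer loop
vertex -3.612 0.273 2.033
vertex -3.269 0.101 1.507
vertex -2.311 0.133 2.525
endloop
endfacet
facet normal -0.576 0.589 -0.567
outer loop
vertex -3.269 0.101 1.507
vertex -2.949 0.787 1.895
vertex -2.739 0.332 1.209
endloop
endfacet
facet normal 0.277 -0.933 -0.231
outer loop
vertex -3.269 0.101 1.507
vertex -2.739 0.332 1.209
vertex -2.311 0.133 2.525
endloop
endfacet
facet normal -0.576 0.589 -0.567
outer loop
vertex -2.739 0.332 1.209
vertex -2.949 0.787 1.895
vertex -2.332 0.829 1.312
endloop
endfacet
facet normal 0.762 -0.556 -0.332
outer loop
vertex -2.739 0.332 1.209
vertex -2.332 0.829 1.312
vertex -2.311 0.133 2.525
endloop
endfacet
facet normal -0.576 0.589 -0.567
outer loop
vertex -2.332 0.829 1.312
vertex -2.949 0.787 1.895
vertex -2.287 1.301 1.757
endloop
endfacet
facet normal 0.998 -0.051 -0.047
outer loop
vertex -2.332 0.829 1.312
vertex -2.287 1.301 1.757
vertex -2.311 0.133 2.525
endloop
endfacet
facet normal -0.028 0.057 -0.998
outer loop
vertex 3.904 1.678 -2.984
vertex 3.396 1.36 -2.988
vertex 3.375 1.958 -2.953
endloop
endfacet
facet normal 0.469 0.882 0.037
outer loop
vertex 3.904 1.678 -2.984
vertex 3.375 1.958 -2.953
vertex 3.952 1.579 -1.248
endloop
endfacet
facet normal 0.469 0.883 0.038
outer loop
vertex 3.952 1.579 -1.248
vertex 3.375 1.958 -2.953
vertex 3.422 1.859 -1.217
endloop
endfacet
facet normal 0.028 -0.057 0.998
outer loop
vertex 3.952 1.579 -1.248
vertex 3.422 1.859 -1.217
vertex 3.444 1.26 -1.252
endloop
endfacet
facet normal -0.026 0.057 -0.998
outer loop
vertex 3.375 1.958 -2.953
vertex 3.396 1.36 -2.988
vertex 2.866 1.64 -2.958
endloop
endfacet
facet normal -0.529 0.846 0.063
outer loop
vertex 3.375 1.958 -2.953
vertex 2.866 1.64 -2.958
vertex 3.422 1.859 -1.217
endloop
endfacet
facet normal -0.531 0.845 0.063
outer loop
vertex 3.422 1.859 -1.217
vertex 2.866 1.64 -2.958
vertex 2.914 1.54 -1.221
endloop
endfacet
facet normal 0.028 -0.057 0.998
outer loop
vertex 3.422 1.859 -1.217
vertex 2.914 1.54 -1.221
vertex 3.444 1.26 -1.252
endloop
endfacet
facet normal -0.027 0.056 -0.998
outer loop
vertex 2.866 1.64 -2.958
vertex 3.396 1.36 -2.988
vertex 2.888 1.041 -2.992
endloop
endfacet
facet normal -0.999 -0.038 0.025
outer loop
vertex 2.866 1.64 -2.958
vertex 2.888 1.041 -2.992
vertex 2.914 1.54 -1.221
endloop
endfacet
facet normal -0.999 -0.038 0.025
outer loop
vertex 2.914 1.54 -1.221
vertex 2.888 1.041 -2.992
vertex 2.936 0.942 -1.256
endloop
endfacet
facet normal 0.028 -0.057 0.998
outer loop
vertex 2.914 1.54 -1.221
vertex 2.936 0.942 -1.256
vertex 3.444 1.26 -1.252
endloop
endfacet
facet normal -0.028 0.057 -0.998
outer loop
vertex 2.888 1.041 -2.992
vertex 3.396 1.36 -2.988
vertex 3.418 0.761 -3.023
endloop
endfacet
facet normal -0.469 -0.883 -0.037
outer loop
vertex 2.888 1.041 -2.992
vertex 3.418 0.761 -3.023
vertex 2.936 0.942 -1.256
endloop
endfacet
facet normal -0.469 -0.882 -0.038
outer loop
vertex 2.936 0.942 -1.256
vertex 3.418 0.761 -3.023
vertex 3.465 0.662 -1.287
endloop
endfacet
facet normal 0.028 -0.057 0.998
outer loop
vertex 2.936 0.942 -1.256
vertex 3.465 0.662 -1.287
vertex 3.444 1.26 -1.252
endloop
endfacet
facet normal -0.028 0.057 -0.998
outer loop
vertex 3.418 0.761 -3.023
vertex 3.396 1.36 -2.988
vertex 3.926 1.08 -3.019
endloop
endfacet
facet normal 0.531 -0.845 -0.063
outer loop
vertex 3.418 0.761 -3.023
vertex 3.926 1.08 -3.019
vertex 3.465 0.662 -1.287
endloop
endfacet
facet normal 0.529 -0.846 -0.063
outer loop
vertex 3.465 0.662 -1.287
vertex 3.926 1.08 -3.019
vertex 3.974 0.98 -1.282
endloop
endfacet
facet normal 0.026 -0.057 0.998
outer loop
vertex 3.465 0.662 -1.287
vertex 3.974 0.98 -1.282
vertex 3.444 1.26 -1.252
endloop
endfacet
facet normal -0.028 0.057 -0.998
outer loop
vertex 3.926 1.08 -3.019
vertex 3.396 1.36 -2.988
vertex 3.904 1.678 -2.984
endloop
endfacet
facet normal 0.999 0.038 -0.025
outer loop
vertex 3.926 1.08 -3.019
vertex 3.904 1.678 -2.984
vertex 3.974 0.98 -1.282
endloop
endfacet
facet normal 0.999 0.038 -0.025
outer loop
vertex 3.974 0.98 -1.282
vertex 3.904 1.678 -2.984
vertex 3.952 1.579 -1.248
endloop
endfacet
facet normal 0.027 -0.056 0.998
outer loop
vertex 3.974 0.98 -1.282
vertex 3.952 1.579 -1.248
vertex 3.444 1.26 -1.252
endloop
endfacet

endsolid


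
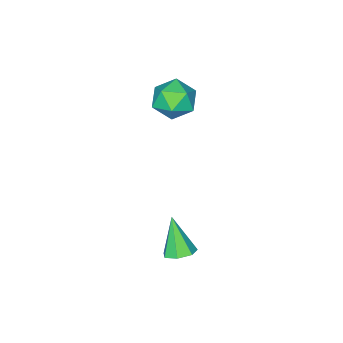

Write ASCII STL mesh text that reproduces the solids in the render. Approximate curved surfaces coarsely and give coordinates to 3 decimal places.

solid 
facet normal -0.904 -0.257 0.342
outer loop
vertex -3.217 -3.472 0.739
vertex -3.037 -4.597 0.368
vertex -2.711 -4.271 1.475
endloop
endfacet
facet normal -0.627 0.275 0.729
outer loop
vertex -3.217 -3.472 0.739
vertex -2.711 -4.271 1.475
vertex -2.284 -3.152 1.42
endloop
endfacet
facet normal -0.493 0.820 0.290
outer loop
vertex -3.217 -3.472 0.739
vertex -2.284 -3.152 1.42
vertex -2.347 -2.787 0.28
endloop
endfacet
facet normal -0.687 0.626 -0.368
outer loop
vertex -3.217 -3.472 0.739
vertex -2.347 -2.787 0.28
vertex -2.813 -3.68 -0.37
endloop
endfacet
facet normal -0.941 -0.040 -0.335
outer loop
vertex -3.217 -3.472 0.739
vertex -2.813 -3.68 -0.37
vertex -3.037 -4.597 0.368
endloop
endfacet
facet normal -0.004 0.051 0.999
outer loop
vertex -2.284 -3.152 1.42
vertex -2.711 -4.271 1.475
vertex -1.527 -4.08 1.47
endloop
endfacet
facet normal -0.453 -0.810 0.372
outer loop
vertex -2.711 -4.271 1.475
vertex -3.037 -4.597 0.368
vertex -1.993 -4.973 0.82
endloop
endfacet
facet normal -0.514 -0.458 -0.725
outer loop
vertex -3.037 -4.597 0.368
vertex -2.813 -3.68 -0.37
vertex -2.056 -4.608 -0.32
endloop
endfacet
facet normal -0.103 0.620 -0.778
outer loop
vertex -2.813 -3.68 -0.37
vertex -2.347 -2.787 0.28
vertex -1.629 -3.489 -0.375
endloop
endfacet
facet normal 0.212 0.934 0.287
outer loop
vertex -2.347 -2.787 0.28
vertex -2.284 -3.152 1.42
vertex -1.303 -3.163 0.732
endloop
endfacet
facet normal 0.687 -0.626 0.368
outer loop
vertex -1.123 -4.288 0.361
vertex -1.527 -4.08 1.47
vertex -1.993 -4.973 0.82
endloop
endfacet
facet normal 0.493 -0.820 -0.290
outer loop
vertex -1.123 -4.288 0.361
vertex -1.993 -4.973 0.82
vertex -2.056 -4.608 -0.32
endloop
endfacet
facet normal 0.627 -0.275 -0.729
outer loop
vertex -1.123 -4.288 0.361
vertex -2.056 -4.608 -0.32
vertex -1.629 -3.489 -0.375
endloop
endfacet
facet normal 0.904 0.257 -0.342
outer loop
vertex -1.123 -4.288 0.361
vertex -1.629 -3.489 -0.375
vertex -1.303 -3.163 0.732
endloop
endfacet
facet normal 0.941 0.040 0.335
outer loop
vertex -1.123 -4.288 0.361
vertex -1.303 -3.163 0.732
vertex -1.527 -4.08 1.47
endloop
endfacet
facet normal 0.103 -0.620 0.778
outer loop
vertex -1.993 -4.973 0.82
vertex -1.527 -4.08 1.47
vertex -2.711 -4.271 1.475
endloop
endfacet
facet normal -0.212 -0.934 -0.287
outer loop
vertex -2.056 -4.608 -0.32
vertex -1.993 -4.973 0.82
vertex -3.037 -4.597 0.368
endloop
endfacet
facet normal 0.004 -0.051 -0.999
outer loop
vertex -1.629 -3.489 -0.375
vertex -2.056 -4.608 -0.32
vertex -2.813 -3.68 -0.37
endloop
endfacet
facet normal 0.453 0.810 -0.372
outer loop
vertex -1.303 -3.163 0.732
vertex -1.629 -3.489 -0.375
vertex -2.347 -2.787 0.28
endloop
endfacet
facet normal 0.514 0.458 0.725
outer loop
vertex -1.527 -4.08 1.47
vertex -1.303 -3.163 0.732
vertex -2.284 -3.152 1.42
endloop
endfacet
facet normal 0.212 0.474 -0.855
outer loop
vertex 3.656 1.303 -3.02
vertex 3.277 1.945 -2.758
vertex 4.04 1.755 -2.674
endloop
endfacet
facet normal 0.681 -0.711 0.173
outer loop
vertex 3.656 1.303 -3.02
vertex 4.04 1.755 -2.674
vertex 2.863 1.015 -1.082
endloop
endfacet
facet normal 0.212 0.474 -0.855
outer loop
vertex 4.04 1.755 -2.674
vertex 3.277 1.945 -2.758
vertex 3.849 2.349 -2.392
endloop
endfacet
facet normal 0.808 -0.019 0.589
outer loop
vertex 4.04 1.755 -2.674
vertex 3.849 2.349 -2.392
vertex 2.863 1.015 -1.082
endloop
endfacet
facet normal 0.212 0.474 -0.854
outer loop
vertex 3.849 2.349 -2.392
vertex 3.277 1.945 -2.758
vertex 3.227 2.639 -2.385
endloop
endfacet
facet normal 0.272 0.564 0.779
outer loop
vertex 3.849 2.349 -2.392
vertex 3.227 2.639 -2.385
vertex 2.863 1.015 -1.082
endloop
endfacet
facet normal 0.212 0.474 -0.854
outer loop
vertex 3.227 2.639 -2.385
vertex 3.277 1.945 -2.758
vertex 2.644 2.406 -2.659
endloop
endfacet
facet normal -0.524 0.601 0.603
outer loop
vertex 3.227 2.639 -2.385
vertex 2.644 2.406 -2.659
vertex 2.863 1.015 -1.082
endloop
endfacet
facet normal 0.211 0.473 -0.855
outer loop
vertex 2.644 2.406 -2.659
vertex 3.277 1.945 -2.758
vertex 2.537 1.825 -3.007
endloop
endfacet
facet normal -0.979 0.065 0.193
outer loop
vertex 2.644 2.406 -2.659
vertex 2.537 1.825 -3.007
vertex 2.863 1.015 -1.082
endloop
endfacet
facet normal 0.211 0.474 -0.855
outer loop
vertex 2.537 1.825 -3.007
vertex 3.277 1.945 -2.758
vertex 2.988 1.334 -3.168
endloop
endfacet
facet normal -0.752 -0.644 -0.143
outer loop
vertex 2.537 1.825 -3.007
vertex 2.988 1.334 -3.168
vertex 2.863 1.015 -1.082
endloop
endfacet
facet normal 0.211 0.474 -0.855
outer loop
vertex 2.988 1.334 -3.168
vertex 3.277 1.945 -2.758
vertex 3.656 1.303 -3.02
endloop
endfacet
facet normal -0.012 -0.988 -0.152
outer loop
vertex 2.988 1.334 -3.168
vertex 3.656 1.303 -3.02
vertex 2.863 1.015 -1.082
endloop
endfacet

endsolid


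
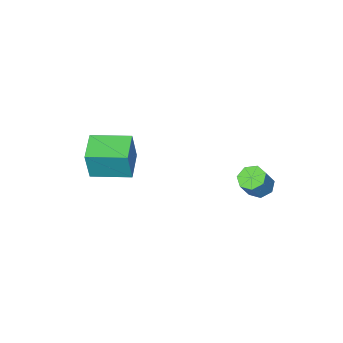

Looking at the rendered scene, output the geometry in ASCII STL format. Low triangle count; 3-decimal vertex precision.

solid 
facet normal -0.627 -0.757 0.183
outer loop
vertex 2.27 -3.906 -1.034
vertex 0.689 -2.552 -0.847
vertex 1.935 -4.055 -2.796
endloop
endfacet
facet normal 0.756 -0.648 -0.089
outer loop
vertex 2.951 -2.828 -3.093
vertex 2.27 -3.906 -1.034
vertex 1.935 -4.055 -2.796
endloop
endfacet
facet normal -0.627 -0.757 0.183
outer loop
vertex 1.935 -4.055 -2.796
vertex 0.689 -2.552 -0.847
vertex 0.354 -2.7 -2.61
endloop
endfacet
facet normal -0.186 -0.083 -0.979
outer loop
vertex 0.354 -2.7 -2.61
vertex 2.951 -2.828 -3.093
vertex 1.935 -4.055 -2.796
endloop
endfacet
facet normal 0.186 0.083 0.979
outer loop
vertex 2.27 -3.906 -1.034
vertex 1.705 -1.325 -1.144
vertex 0.689 -2.552 -0.847
endloop
endfacet
facet normal 0.756 -0.648 -0.089
outer loop
vertex 3.286 -2.68 -1.33
vertex 2.27 -3.906 -1.034
vertex 2.951 -2.828 -3.093
endloop
endfacet
facet normal 0.186 0.082 0.979
outer loop
vertex 3.286 -2.68 -1.33
vertex 1.705 -1.325 -1.144
vertex 2.27 -3.906 -1.034
endloop
endfacet
facet normal -0.756 0.648 0.089
outer loop
vertex 0.689 -2.552 -0.847
vertex 1.705 -1.325 -1.144
vertex 0.354 -2.7 -2.61
endloop
endfacet
facet normal -0.186 -0.082 -0.979
outer loop
vertex 1.37 -1.474 -2.906
vertex 2.951 -2.828 -3.093
vertex 0.354 -2.7 -2.61
endloop
endfacet
facet normal -0.756 0.648 0.089
outer loop
vertex 0.354 -2.7 -2.61
vertex 1.705 -1.325 -1.144
vertex 1.37 -1.474 -2.906
endloop
endfacet
facet normal 0.627 0.757 -0.183
outer loop
vertex 1.37 -1.474 -2.906
vertex 3.286 -2.68 -1.33
vertex 2.951 -2.828 -3.093
endloop
endfacet
facet normal 0.627 0.757 -0.183
outer loop
vertex 1.705 -1.325 -1.144
vertex 3.286 -2.68 -1.33
vertex 1.37 -1.474 -2.906
endloop
endfacet
facet normal -0.510 -0.143 -0.848
outer loop
vertex -3.578 1.28 -4.624
vertex -4.23 1.295 -4.234
vertex -3.857 1.874 -4.556
endloop
endfacet
facet normal 0.748 0.411 -0.520
outer loop
vertex -3.578 1.28 -4.624
vertex -3.857 1.874 -4.556
vertex -2.898 1.469 -3.497
endloop
endfacet
facet normal 0.748 0.411 -0.520
outer loop
vertex -2.898 1.469 -3.497
vertex -3.857 1.874 -4.556
vertex -3.177 2.063 -3.429
endloop
endfacet
facet normal 0.512 0.143 0.847
outer loop
vertex -2.898 1.469 -3.497
vertex -3.177 2.063 -3.429
vertex -3.55 1.485 -3.106
endloop
endfacet
facet normal -0.512 -0.142 -0.847
outer loop
vertex -3.857 1.874 -4.556
vertex -4.23 1.295 -4.234
vertex -4.416 2.032 -4.245
endloop
endfacet
facet normal 0.136 0.960 -0.243
outer loop
vertex -3.857 1.874 -4.556
vertex -4.416 2.032 -4.245
vertex -3.177 2.063 -3.429
endloop
endfacet
facet normal 0.136 0.960 -0.243
outer loop
vertex -3.177 2.063 -3.429
vertex -4.416 2.032 -4.245
vertex -3.736 2.221 -3.118
endloop
endfacet
facet normal 0.512 0.143 0.847
outer loop
vertex -3.177 2.063 -3.429
vertex -3.736 2.221 -3.118
vertex -3.55 1.485 -3.106
endloop
endfacet
facet normal -0.512 -0.142 -0.847
outer loop
vertex -4.416 2.032 -4.245
vertex -4.23 1.295 -4.234
vertex -4.836 1.636 -3.925
endloop
endfacet
facet normal -0.577 0.787 0.216
outer loop
vertex -4.416 2.032 -4.245
vertex -4.836 1.636 -3.925
vertex -3.736 2.221 -3.118
endloop
endfacet
facet normal -0.578 0.787 0.217
outer loop
vertex -3.736 2.221 -3.118
vertex -4.836 1.636 -3.925
vertex -4.155 1.825 -2.798
endloop
endfacet
facet normal 0.512 0.143 0.847
outer loop
vertex -3.736 2.221 -3.118
vertex -4.155 1.825 -2.798
vertex -3.55 1.485 -3.106
endloop
endfacet
facet normal -0.512 -0.142 -0.847
outer loop
vertex -4.836 1.636 -3.925
vertex -4.23 1.295 -4.234
vertex -4.799 0.983 -3.838
endloop
endfacet
facet normal -0.857 0.020 0.515
outer loop
vertex -4.836 1.636 -3.925
vertex -4.799 0.983 -3.838
vertex -4.155 1.825 -2.798
endloop
endfacet
facet normal -0.858 0.021 0.514
outer loop
vertex -4.155 1.825 -2.798
vertex -4.799 0.983 -3.838
vertex -4.119 1.172 -2.711
endloop
endfacet
facet normal 0.511 0.141 0.848
outer loop
vertex -4.155 1.825 -2.798
vertex -4.119 1.172 -2.711
vertex -3.55 1.485 -3.106
endloop
endfacet
facet normal -0.511 -0.143 -0.847
outer loop
vertex -4.799 0.983 -3.838
vertex -4.23 1.295 -4.234
vertex -4.334 0.566 -4.048
endloop
endfacet
facet normal -0.491 -0.761 0.424
outer loop
vertex -4.799 0.983 -3.838
vertex -4.334 0.566 -4.048
vertex -4.119 1.172 -2.711
endloop
endfacet
facet normal -0.491 -0.761 0.424
outer loop
vertex -4.119 1.172 -2.711
vertex -4.334 0.566 -4.048
vertex -3.654 0.755 -2.921
endloop
endfacet
facet normal 0.510 0.142 0.848
outer loop
vertex -4.119 1.172 -2.711
vertex -3.654 0.755 -2.921
vertex -3.55 1.485 -3.106
endloop
endfacet
facet normal -0.511 -0.143 -0.847
outer loop
vertex -4.334 0.566 -4.048
vertex -4.23 1.295 -4.234
vertex -3.791 0.698 -4.398
endloop
endfacet
facet normal 0.245 -0.969 0.015
outer loop
vertex -4.334 0.566 -4.048
vertex -3.791 0.698 -4.398
vertex -3.654 0.755 -2.921
endloop
endfacet
facet normal 0.245 -0.969 0.015
outer loop
vertex -3.654 0.755 -2.921
vertex -3.791 0.698 -4.398
vertex -3.11 0.887 -3.271
endloop
endfacet
facet normal 0.511 0.142 0.848
outer loop
vertex -3.654 0.755 -2.921
vertex -3.11 0.887 -3.271
vertex -3.55 1.485 -3.106
endloop
endfacet
facet normal -0.511 -0.142 -0.848
outer loop
vertex -3.791 0.698 -4.398
vertex -4.23 1.295 -4.234
vertex -3.578 1.28 -4.624
endloop
endfacet
facet normal 0.796 -0.449 -0.406
outer loop
vertex -3.791 0.698 -4.398
vertex -3.578 1.28 -4.624
vertex -3.11 0.887 -3.271
endloop
endfacet
facet normal 0.797 -0.448 -0.406
outer loop
vertex -3.11 0.887 -3.271
vertex -3.578 1.28 -4.624
vertex -2.898 1.469 -3.497
endloop
endfacet
facet normal 0.512 0.143 0.847
outer loop
vertex -3.11 0.887 -3.271
vertex -2.898 1.469 -3.497
vertex -3.55 1.485 -3.106
endloop
endfacet

endsolid


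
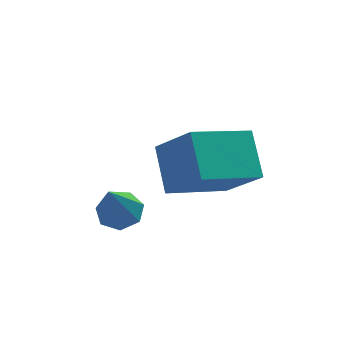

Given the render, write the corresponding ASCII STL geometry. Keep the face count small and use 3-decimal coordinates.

solid 
facet normal -0.897 -0.321 0.305
outer loop
vertex -1.662 -1.843 2.899
vertex -2.297 -1.012 1.908
vertex -1.604 -2.812 2.049
endloop
endfacet
facet normal 0.441 -0.577 0.688
outer loop
vertex -0.143 -2.288 1.552
vertex -1.662 -1.843 2.899
vertex -1.604 -2.812 2.049
endloop
endfacet
facet normal -0.896 -0.321 0.305
outer loop
vertex -1.604 -2.812 2.049
vertex -2.297 -1.012 1.908
vertex -2.239 -1.981 1.059
endloop
endfacet
facet normal 0.045 -0.751 -0.659
outer loop
vertex -2.239 -1.981 1.059
vertex -0.143 -2.288 1.552
vertex -1.604 -2.812 2.049
endloop
endfacet
facet normal -0.045 0.751 0.659
outer loop
vertex -1.662 -1.843 2.899
vertex -0.836 -0.488 1.411
vertex -2.297 -1.012 1.908
endloop
endfacet
facet normal 0.441 -0.576 0.688
outer loop
vertex -0.201 -1.319 2.401
vertex -1.662 -1.843 2.899
vertex -0.143 -2.288 1.552
endloop
endfacet
facet normal -0.045 0.751 0.659
outer loop
vertex -0.201 -1.319 2.401
vertex -0.836 -0.488 1.411
vertex -1.662 -1.843 2.899
endloop
endfacet
facet normal -0.441 0.576 -0.688
outer loop
vertex -2.297 -1.012 1.908
vertex -0.836 -0.488 1.411
vertex -2.239 -1.981 1.059
endloop
endfacet
facet normal 0.045 -0.751 -0.659
outer loop
vertex -0.778 -1.457 0.561
vertex -0.143 -2.288 1.552
vertex -2.239 -1.981 1.059
endloop
endfacet
facet normal -0.441 0.577 -0.688
outer loop
vertex -2.239 -1.981 1.059
vertex -0.836 -0.488 1.411
vertex -0.778 -1.457 0.561
endloop
endfacet
facet normal 0.897 0.321 -0.305
outer loop
vertex -0.778 -1.457 0.561
vertex -0.201 -1.319 2.401
vertex -0.143 -2.288 1.552
endloop
endfacet
facet normal 0.896 0.321 -0.305
outer loop
vertex -0.836 -0.488 1.411
vertex -0.201 -1.319 2.401
vertex -0.778 -1.457 0.561
endloop
endfacet
facet normal 0.230 0.487 -0.843
outer loop
vertex -2.917 -2.701 0.765
vertex -3.286 -2.324 0.882
vertex -2.764 -2.337 1.017
endloop
endfacet
facet normal 0.792 -0.535 0.292
outer loop
vertex -2.917 -2.701 0.765
vertex -2.764 -2.337 1.017
vertex -3.614 -3.016 2.078
endloop
endfacet
facet normal 0.230 0.488 -0.842
outer loop
vertex -2.764 -2.337 1.017
vertex -3.286 -2.324 0.882
vertex -3.003 -1.964 1.168
endloop
endfacet
facet normal 0.709 0.178 0.682
outer loop
vertex -2.764 -2.337 1.017
vertex -3.003 -1.964 1.168
vertex -3.614 -3.016 2.078
endloop
endfacet
facet normal 0.231 0.488 -0.842
outer loop
vertex -3.003 -1.964 1.168
vertex -3.286 -2.324 0.882
vertex -3.456 -1.862 1.103
endloop
endfacet
facet normal 0.035 0.642 0.766
outer loop
vertex -3.003 -1.964 1.168
vertex -3.456 -1.862 1.103
vertex -3.614 -3.016 2.078
endloop
endfacet
facet normal 0.232 0.488 -0.842
outer loop
vertex -3.456 -1.862 1.103
vertex -3.286 -2.324 0.882
vertex -3.781 -2.108 0.871
endloop
endfacet
facet normal -0.721 0.502 0.478
outer loop
vertex -3.456 -1.862 1.103
vertex -3.781 -2.108 0.871
vertex -3.614 -3.016 2.078
endloop
endfacet
facet normal 0.231 0.487 -0.843
outer loop
vertex -3.781 -2.108 0.871
vertex -3.286 -2.324 0.882
vertex -3.733 -2.517 0.648
endloop
endfacet
facet normal -0.990 -0.135 0.035
outer loop
vertex -3.781 -2.108 0.871
vertex -3.733 -2.517 0.648
vertex -3.614 -3.016 2.078
endloop
endfacet
facet normal 0.231 0.486 -0.843
outer loop
vertex -3.733 -2.517 0.648
vertex -3.286 -2.324 0.882
vertex -3.349 -2.781 0.601
endloop
endfacet
facet normal -0.570 -0.789 -0.228
outer loop
vertex -3.733 -2.517 0.648
vertex -3.349 -2.781 0.601
vertex -3.614 -3.016 2.078
endloop
endfacet
facet normal 0.230 0.487 -0.843
outer loop
vertex -3.349 -2.781 0.601
vertex -3.286 -2.324 0.882
vertex -2.917 -2.701 0.765
endloop
endfacet
facet normal 0.223 -0.968 -0.114
outer loop
vertex -3.349 -2.781 0.601
vertex -2.917 -2.701 0.765
vertex -3.614 -3.016 2.078
endloop
endfacet

endsolid


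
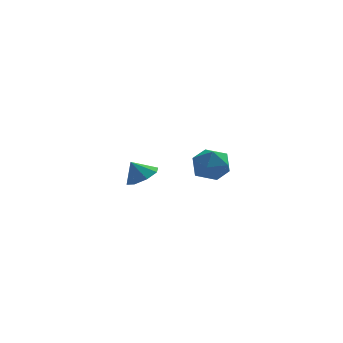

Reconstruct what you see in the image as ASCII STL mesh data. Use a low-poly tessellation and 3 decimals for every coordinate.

solid 
facet normal 0.506 -0.114 -0.855
outer loop
vertex 0.781 3.023 -1.22
vertex -0.084 2.771 -1.698
vertex 0.413 3.643 -1.52
endloop
endfacet
facet normal 0.260 0.541 0.800
outer loop
vertex 0.781 3.023 -1.22
vertex 0.413 3.643 -1.52
vertex -0.696 2.909 -0.662
endloop
endfacet
facet normal 0.506 -0.114 -0.855
outer loop
vertex 0.413 3.643 -1.52
vertex -0.084 2.771 -1.698
vertex -0.246 3.752 -1.924
endloop
endfacet
facet normal -0.170 0.846 0.505
outer loop
vertex 0.413 3.643 -1.52
vertex -0.246 3.752 -1.924
vertex -0.696 2.909 -0.662
endloop
endfacet
facet normal 0.505 -0.114 -0.856
outer loop
vertex -0.246 3.752 -1.924
vertex -0.084 2.771 -1.698
vertex -0.81 3.286 -2.195
endloop
endfacet
facet normal -0.682 0.697 0.222
outer loop
vertex -0.246 3.752 -1.924
vertex -0.81 3.286 -2.195
vertex -0.696 2.909 -0.662
endloop
endfacet
facet normal 0.505 -0.114 -0.856
outer loop
vertex -0.81 3.286 -2.195
vertex -0.084 2.771 -1.698
vertex -0.95 2.518 -2.175
endloop
endfacet
facet normal -0.976 0.181 0.117
outer loop
vertex -0.81 3.286 -2.195
vertex -0.95 2.518 -2.175
vertex -0.696 2.909 -0.662
endloop
endfacet
facet normal 0.505 -0.114 -0.856
outer loop
vertex -0.95 2.518 -2.175
vertex -0.084 2.771 -1.698
vertex -0.582 1.898 -1.875
endloop
endfacet
facet normal -0.881 -0.401 0.252
outer loop
vertex -0.95 2.518 -2.175
vertex -0.582 1.898 -1.875
vertex -0.696 2.909 -0.662
endloop
endfacet
facet normal 0.505 -0.115 -0.855
outer loop
vertex -0.582 1.898 -1.875
vertex -0.084 2.771 -1.698
vertex 0.077 1.79 -1.471
endloop
endfacet
facet normal -0.451 -0.706 0.546
outer loop
vertex -0.582 1.898 -1.875
vertex 0.077 1.79 -1.471
vertex -0.696 2.909 -0.662
endloop
endfacet
facet normal 0.505 -0.115 -0.855
outer loop
vertex 0.077 1.79 -1.471
vertex -0.084 2.771 -1.698
vertex 0.642 2.256 -1.2
endloop
endfacet
facet normal 0.062 -0.556 0.829
outer loop
vertex 0.077 1.79 -1.471
vertex 0.642 2.256 -1.2
vertex -0.696 2.909 -0.662
endloop
endfacet
facet normal 0.506 -0.114 -0.855
outer loop
vertex 0.642 2.256 -1.2
vertex -0.084 2.771 -1.698
vertex 0.781 3.023 -1.22
endloop
endfacet
facet normal 0.356 -0.040 0.934
outer loop
vertex 0.642 2.256 -1.2
vertex 0.781 3.023 -1.22
vertex -0.696 2.909 -0.662
endloop
endfacet
facet normal -0.422 0.169 0.890
outer loop
vertex 2.576 -3.129 2.786
vertex 1.839 -3.958 2.594
vertex 2.818 -4.182 3.101
endloop
endfacet
facet normal 0.272 0.333 0.903
outer loop
vertex 2.576 -3.129 2.786
vertex 2.818 -4.182 3.101
vertex 3.61 -3.54 2.626
endloop
endfacet
facet normal 0.391 0.828 0.403
outer loop
vertex 2.576 -3.129 2.786
vertex 3.61 -3.54 2.626
vertex 3.121 -2.919 1.825
endloop
endfacet
facet normal -0.230 0.970 0.081
outer loop
vertex 2.576 -3.129 2.786
vertex 3.121 -2.919 1.825
vertex 2.027 -3.177 1.805
endloop
endfacet
facet normal -0.733 0.563 0.383
outer loop
vertex 2.576 -3.129 2.786
vertex 2.027 -3.177 1.805
vertex 1.839 -3.958 2.594
endloop
endfacet
facet normal 0.640 -0.252 0.726
outer loop
vertex 3.61 -3.54 2.626
vertex 2.818 -4.182 3.101
vertex 3.513 -4.623 2.335
endloop
endfacet
facet normal -0.484 -0.517 0.706
outer loop
vertex 2.818 -4.182 3.101
vertex 1.839 -3.958 2.594
vertex 2.419 -4.881 2.315
endloop
endfacet
facet normal -0.986 0.120 -0.117
outer loop
vertex 1.839 -3.958 2.594
vertex 2.027 -3.177 1.805
vertex 1.93 -4.26 1.514
endloop
endfacet
facet normal -0.172 0.778 -0.604
outer loop
vertex 2.027 -3.177 1.805
vertex 3.121 -2.919 1.825
vertex 2.722 -3.618 1.039
endloop
endfacet
facet normal 0.832 0.548 -0.083
outer loop
vertex 3.121 -2.919 1.825
vertex 3.61 -3.54 2.626
vertex 3.701 -3.842 1.546
endloop
endfacet
facet normal 0.230 -0.970 -0.081
outer loop
vertex 2.964 -4.671 1.354
vertex 3.513 -4.623 2.335
vertex 2.419 -4.881 2.315
endloop
endfacet
facet normal -0.391 -0.828 -0.403
outer loop
vertex 2.964 -4.671 1.354
vertex 2.419 -4.881 2.315
vertex 1.93 -4.26 1.514
endloop
endfacet
facet normal -0.272 -0.333 -0.903
outer loop
vertex 2.964 -4.671 1.354
vertex 1.93 -4.26 1.514
vertex 2.722 -3.618 1.039
endloop
endfacet
facet normal 0.422 -0.169 -0.890
outer loop
vertex 2.964 -4.671 1.354
vertex 2.722 -3.618 1.039
vertex 3.701 -3.842 1.546
endloop
endfacet
facet normal 0.733 -0.563 -0.383
outer loop
vertex 2.964 -4.671 1.354
vertex 3.701 -3.842 1.546
vertex 3.513 -4.623 2.335
endloop
endfacet
facet normal 0.172 -0.778 0.604
outer loop
vertex 2.419 -4.881 2.315
vertex 3.513 -4.623 2.335
vertex 2.818 -4.182 3.101
endloop
endfacet
facet normal -0.832 -0.548 0.083
outer loop
vertex 1.93 -4.26 1.514
vertex 2.419 -4.881 2.315
vertex 1.839 -3.958 2.594
endloop
endfacet
facet normal -0.640 0.252 -0.726
outer loop
vertex 2.722 -3.618 1.039
vertex 1.93 -4.26 1.514
vertex 2.027 -3.177 1.805
endloop
endfacet
facet normal 0.484 0.517 -0.706
outer loop
vertex 3.701 -3.842 1.546
vertex 2.722 -3.618 1.039
vertex 3.121 -2.919 1.825
endloop
endfacet
facet normal 0.986 -0.120 0.117
outer loop
vertex 3.513 -4.623 2.335
vertex 3.701 -3.842 1.546
vertex 3.61 -3.54 2.626
endloop
endfacet

endsolid


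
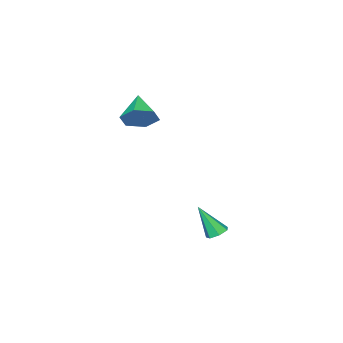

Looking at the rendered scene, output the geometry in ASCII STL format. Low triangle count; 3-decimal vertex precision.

solid 
facet normal 0.563 0.626 -0.540
outer loop
vertex -1.268 -2.035 2.579
vertex -1.852 -2.206 1.772
vertex -2.077 -1.455 2.408
endloop
endfacet
facet normal -0.066 0.196 0.978
outer loop
vertex -1.268 -2.035 2.579
vertex -2.077 -1.455 2.408
vertex -2.848 -3.314 2.728
endloop
endfacet
facet normal 0.563 0.626 -0.540
outer loop
vertex -2.077 -1.455 2.408
vertex -1.852 -2.206 1.772
vertex -2.66 -1.626 1.602
endloop
endfacet
facet normal -0.779 0.405 0.478
outer loop
vertex -2.077 -1.455 2.408
vertex -2.66 -1.626 1.602
vertex -2.848 -3.314 2.728
endloop
endfacet
facet normal 0.563 0.626 -0.540
outer loop
vertex -2.66 -1.626 1.602
vertex -1.852 -2.206 1.772
vertex -2.435 -2.377 0.966
endloop
endfacet
facet normal -0.963 -0.067 -0.261
outer loop
vertex -2.66 -1.626 1.602
vertex -2.435 -2.377 0.966
vertex -2.848 -3.314 2.728
endloop
endfacet
facet normal 0.563 0.626 -0.540
outer loop
vertex -2.435 -2.377 0.966
vertex -1.852 -2.206 1.772
vertex -1.626 -2.958 1.136
endloop
endfacet
facet normal -0.433 -0.750 -0.500
outer loop
vertex -2.435 -2.377 0.966
vertex -1.626 -2.958 1.136
vertex -2.848 -3.314 2.728
endloop
endfacet
facet normal 0.563 0.626 -0.540
outer loop
vertex -1.626 -2.958 1.136
vertex -1.852 -2.206 1.772
vertex -1.043 -2.787 1.943
endloop
endfacet
facet normal 0.281 -0.960 0.001
outer loop
vertex -1.626 -2.958 1.136
vertex -1.043 -2.787 1.943
vertex -2.848 -3.314 2.728
endloop
endfacet
facet normal 0.563 0.625 -0.540
outer loop
vertex -1.043 -2.787 1.943
vertex -1.852 -2.206 1.772
vertex -1.268 -2.035 2.579
endloop
endfacet
facet normal 0.464 -0.487 0.740
outer loop
vertex -1.043 -2.787 1.943
vertex -1.268 -2.035 2.579
vertex -2.848 -3.314 2.728
endloop
endfacet
facet normal -0.232 0.463 -0.856
outer loop
vertex 0.06 4.279 -3.406
vertex -0.523 4.205 -3.288
vertex -0.166 4.663 -3.137
endloop
endfacet
facet normal 0.901 0.341 0.270
outer loop
vertex 0.06 4.279 -3.406
vertex -0.166 4.663 -3.137
vertex -0.097 3.355 -1.712
endloop
endfacet
facet normal -0.231 0.462 -0.856
outer loop
vertex -0.166 4.663 -3.137
vertex -0.523 4.205 -3.288
vertex -0.662 4.702 -2.982
endloop
endfacet
facet normal 0.258 0.718 0.646
outer loop
vertex -0.166 4.663 -3.137
vertex -0.662 4.702 -2.982
vertex -0.097 3.355 -1.712
endloop
endfacet
facet normal -0.232 0.462 -0.856
outer loop
vertex -0.662 4.702 -2.982
vertex -0.523 4.205 -3.288
vertex -1.053 4.367 -3.057
endloop
endfacet
facet normal -0.528 0.455 0.717
outer loop
vertex -0.662 4.702 -2.982
vertex -1.053 4.367 -3.057
vertex -0.097 3.355 -1.712
endloop
endfacet
facet normal -0.232 0.462 -0.856
outer loop
vertex -1.053 4.367 -3.057
vertex -0.523 4.205 -3.288
vertex -1.045 3.91 -3.306
endloop
endfacet
facet normal -0.868 -0.249 0.429
outer loop
vertex -1.053 4.367 -3.057
vertex -1.045 3.91 -3.306
vertex -0.097 3.355 -1.712
endloop
endfacet
facet normal -0.231 0.462 -0.856
outer loop
vertex -1.045 3.91 -3.306
vertex -0.523 4.205 -3.288
vertex -0.644 3.675 -3.541
endloop
endfacet
facet normal -0.506 -0.863 0.000
outer loop
vertex -1.045 3.91 -3.306
vertex -0.644 3.675 -3.541
vertex -0.097 3.355 -1.712
endloop
endfacet
facet normal -0.230 0.462 -0.857
outer loop
vertex -0.644 3.675 -3.541
vertex -0.523 4.205 -3.288
vertex -0.152 3.839 -3.585
endloop
endfacet
facet normal 0.286 -0.926 -0.248
outer loop
vertex -0.644 3.675 -3.541
vertex -0.152 3.839 -3.585
vertex -0.097 3.355 -1.712
endloop
endfacet
facet normal -0.232 0.460 -0.857
outer loop
vertex -0.152 3.839 -3.585
vertex -0.523 4.205 -3.288
vertex 0.06 4.279 -3.406
endloop
endfacet
facet normal 0.913 -0.388 -0.127
outer loop
vertex -0.152 3.839 -3.585
vertex 0.06 4.279 -3.406
vertex -0.097 3.355 -1.712
endloop
endfacet

endsolid
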